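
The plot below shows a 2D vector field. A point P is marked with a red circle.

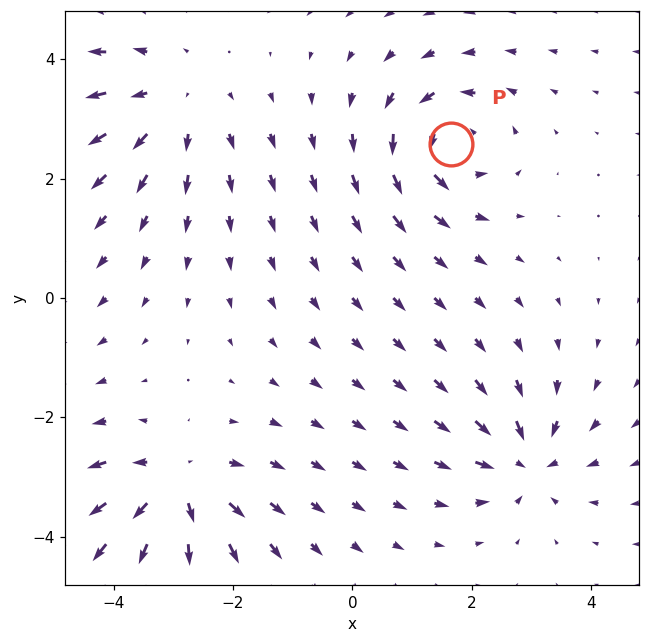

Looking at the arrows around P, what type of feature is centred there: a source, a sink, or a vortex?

vortex

At P (1.7, 2.6) the arrows circulate counterclockwise. Divergence ≈0, curl about +4 — near-zero divergence with nonzero curl is a vortex.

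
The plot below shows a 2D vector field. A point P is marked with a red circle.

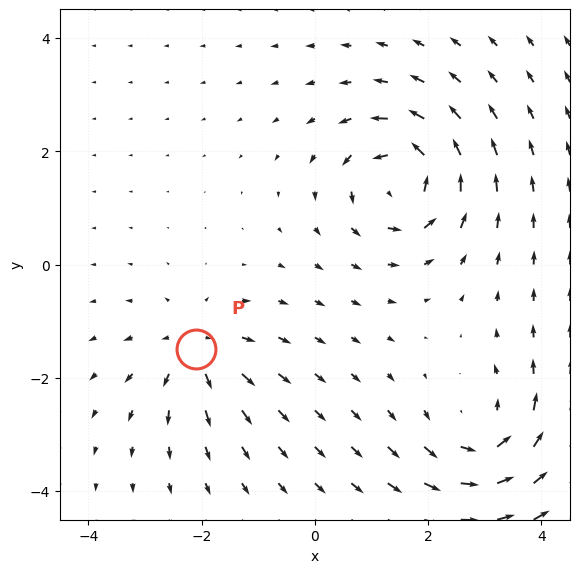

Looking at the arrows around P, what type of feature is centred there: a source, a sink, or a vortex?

source

At P (-2.1, -1.5) the arrows spread outward. Divergence about +5, curl ≈0 — positive divergence with near-zero curl is a source.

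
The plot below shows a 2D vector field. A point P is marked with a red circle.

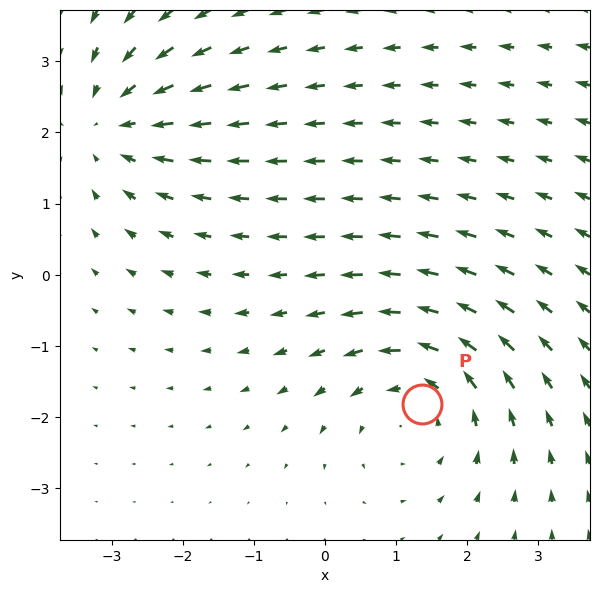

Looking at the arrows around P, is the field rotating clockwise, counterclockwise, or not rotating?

counterclockwise

Near P at (1.4, -1.8) the arrows circulate counterclockwise. The curl (z-component) there is about +2; positive curl means counterclockwise rotation.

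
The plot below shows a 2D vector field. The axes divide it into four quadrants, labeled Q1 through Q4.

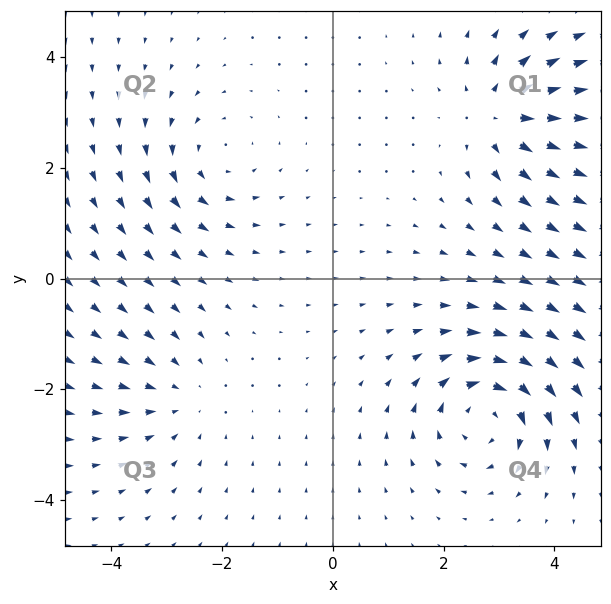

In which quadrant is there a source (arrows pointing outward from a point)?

The source sits at approximately (3.0, 2.9), which lies in quadrant Q1. The divergence there is about +4, positive as expected for a source.

Q1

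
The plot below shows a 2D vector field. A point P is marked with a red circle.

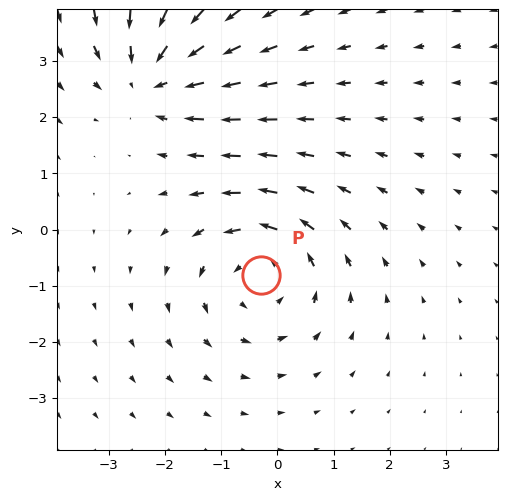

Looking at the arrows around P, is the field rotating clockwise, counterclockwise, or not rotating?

Near P at (-0.3, -0.8) the arrows circulate counterclockwise. The curl (z-component) there is about +4; positive curl means counterclockwise rotation.

counterclockwise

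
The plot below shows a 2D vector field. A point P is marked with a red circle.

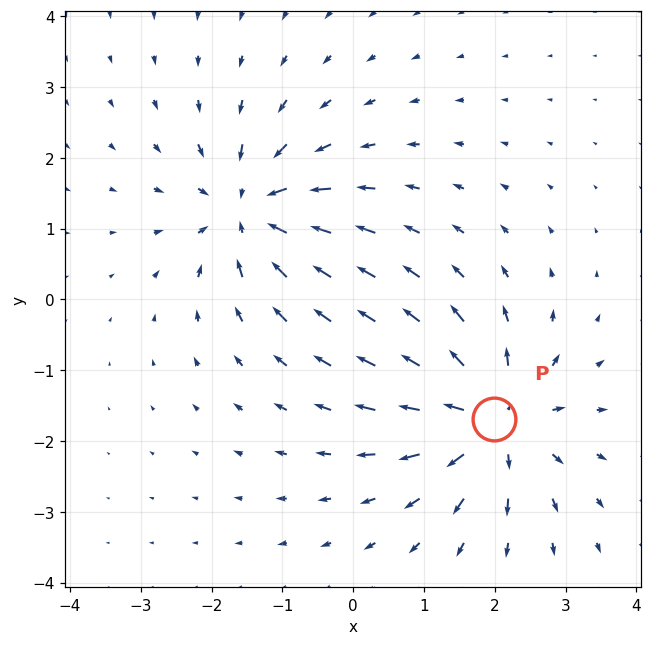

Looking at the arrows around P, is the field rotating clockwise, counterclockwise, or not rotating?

Near P at (2.0, -1.7) the arrows show no circulation. The curl there is ≈0.

not rotating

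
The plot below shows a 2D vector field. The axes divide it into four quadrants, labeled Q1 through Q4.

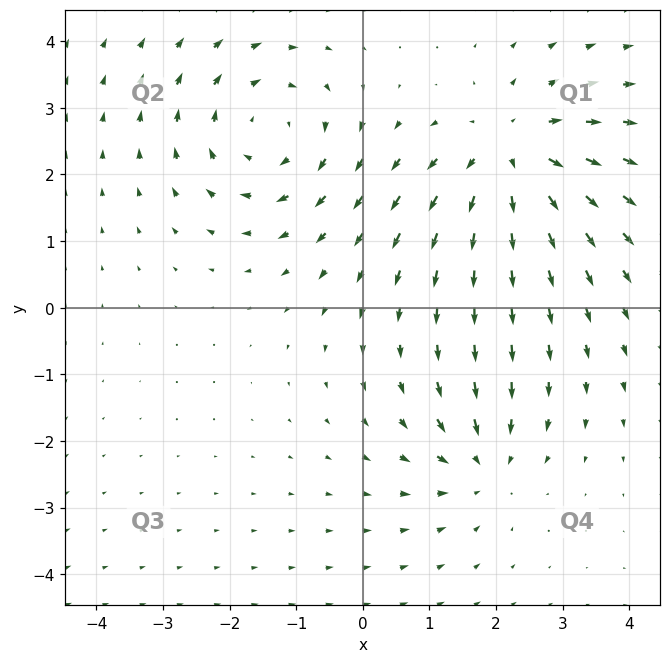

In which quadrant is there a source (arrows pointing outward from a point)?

The source sits at approximately (2.2, 2.3), which lies in quadrant Q1. The divergence there is about +5, positive as expected for a source.

Q1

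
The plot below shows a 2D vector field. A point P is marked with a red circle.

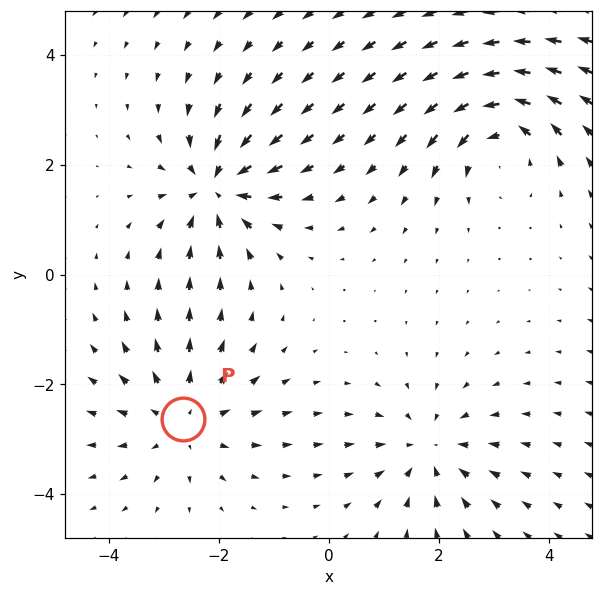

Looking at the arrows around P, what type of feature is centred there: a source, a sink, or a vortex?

source

At P (-2.7, -2.6) the arrows spread outward. Divergence about +3, curl ≈0 — positive divergence with near-zero curl is a source.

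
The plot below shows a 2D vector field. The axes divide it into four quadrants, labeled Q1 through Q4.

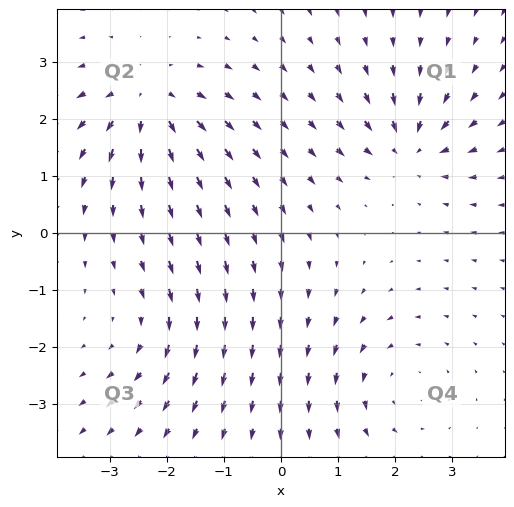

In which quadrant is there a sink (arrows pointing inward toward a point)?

Q1

The sink sits at approximately (2.3, 1.5), which lies in quadrant Q1. The divergence there is about -5, negative as expected for a sink.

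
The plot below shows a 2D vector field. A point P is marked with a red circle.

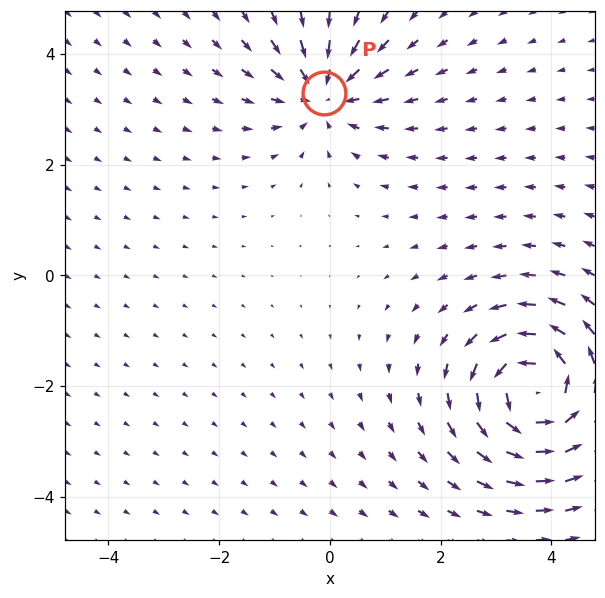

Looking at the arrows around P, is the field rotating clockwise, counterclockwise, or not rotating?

Near P at (-0.1, 3.3) the arrows show no circulation. The curl there is ≈0.

not rotating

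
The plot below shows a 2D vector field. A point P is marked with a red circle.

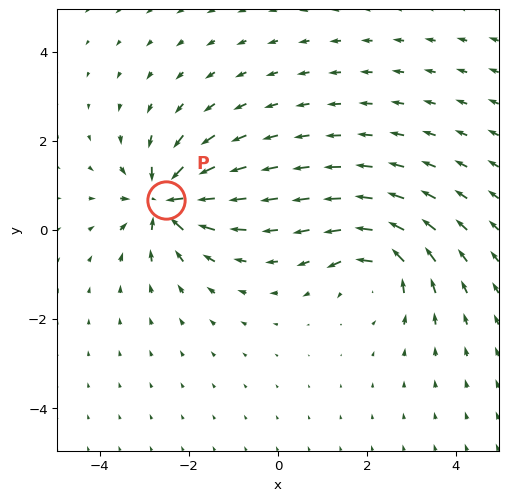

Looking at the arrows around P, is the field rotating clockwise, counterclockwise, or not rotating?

Near P at (-2.5, 0.7) the arrows show no circulation. The curl there is ≈0.

not rotating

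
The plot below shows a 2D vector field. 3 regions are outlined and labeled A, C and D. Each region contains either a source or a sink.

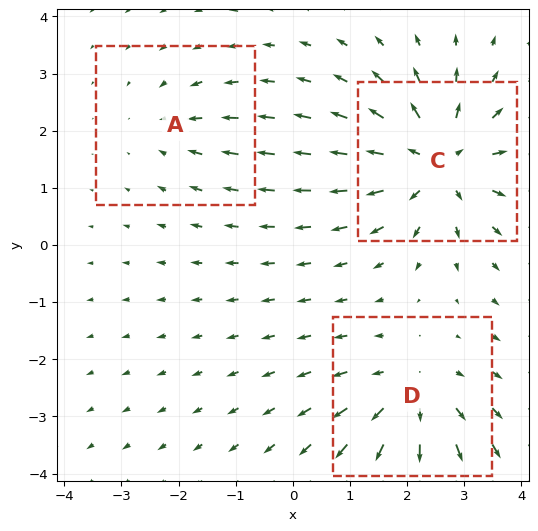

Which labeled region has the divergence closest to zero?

A

Divergence at each region's feature centre — A: about -2, C: about +5, D: about +3. Region A is closest to zero.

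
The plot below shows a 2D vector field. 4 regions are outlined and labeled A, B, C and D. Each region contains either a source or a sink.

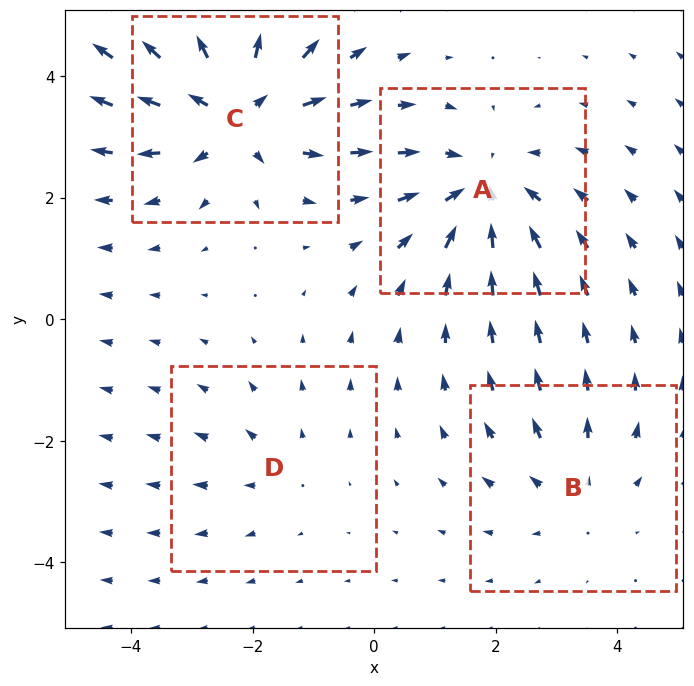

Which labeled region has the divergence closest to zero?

Divergence at each region's feature centre — A: about -4, B: about +3, C: about +6, D: about +2. Region D is closest to zero.

D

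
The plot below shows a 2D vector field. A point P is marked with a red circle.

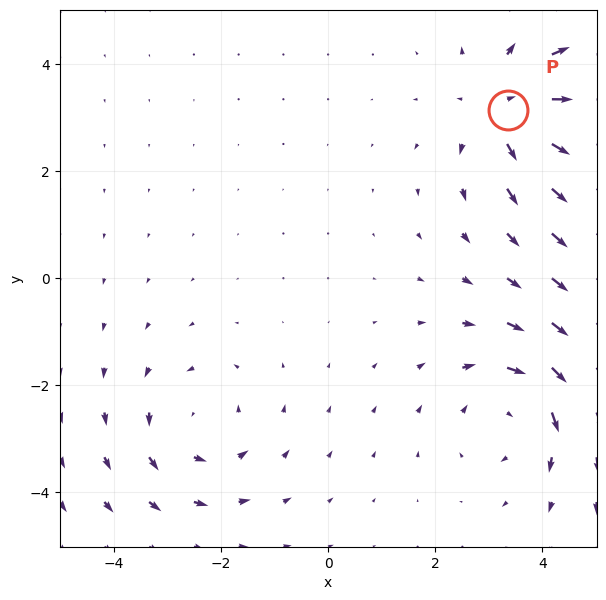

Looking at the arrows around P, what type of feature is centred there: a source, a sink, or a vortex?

source

At P (3.4, 3.1) the arrows spread outward. Divergence about +5, curl ≈0 — positive divergence with near-zero curl is a source.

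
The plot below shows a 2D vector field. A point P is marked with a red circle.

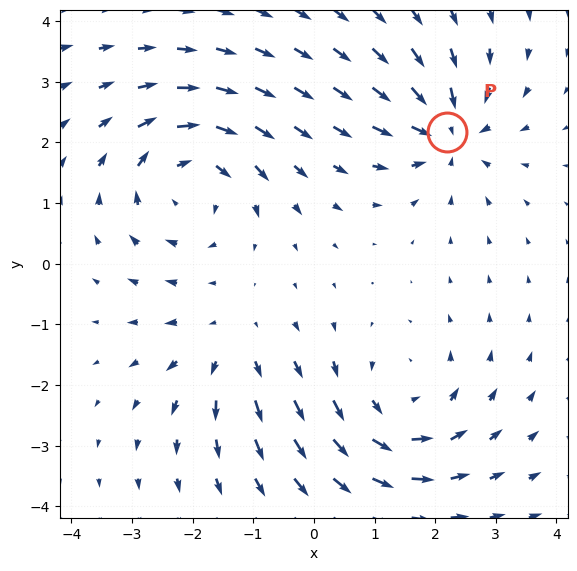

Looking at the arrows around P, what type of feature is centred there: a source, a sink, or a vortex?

sink

At P (2.2, 2.2) the arrows converge inward. Divergence about -6, curl ≈0 — negative divergence with near-zero curl is a sink.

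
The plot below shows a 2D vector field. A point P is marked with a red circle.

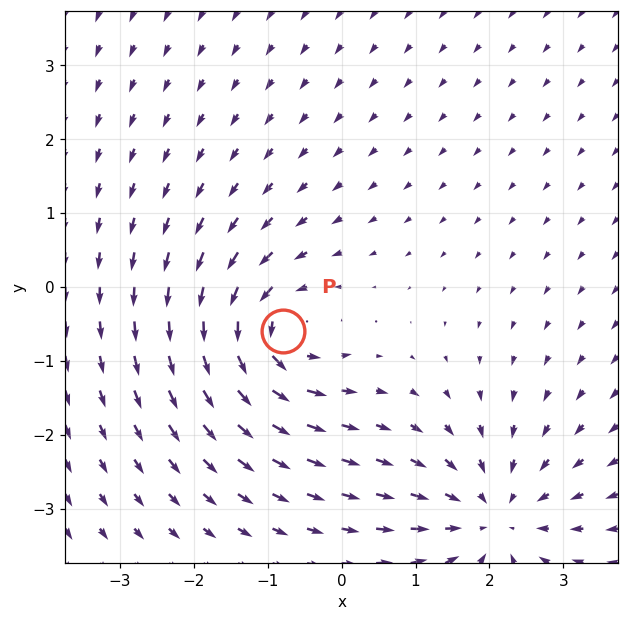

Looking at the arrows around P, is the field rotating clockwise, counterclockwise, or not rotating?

Near P at (-0.8, -0.6) the arrows circulate counterclockwise. The curl (z-component) there is about +5; positive curl means counterclockwise rotation.

counterclockwise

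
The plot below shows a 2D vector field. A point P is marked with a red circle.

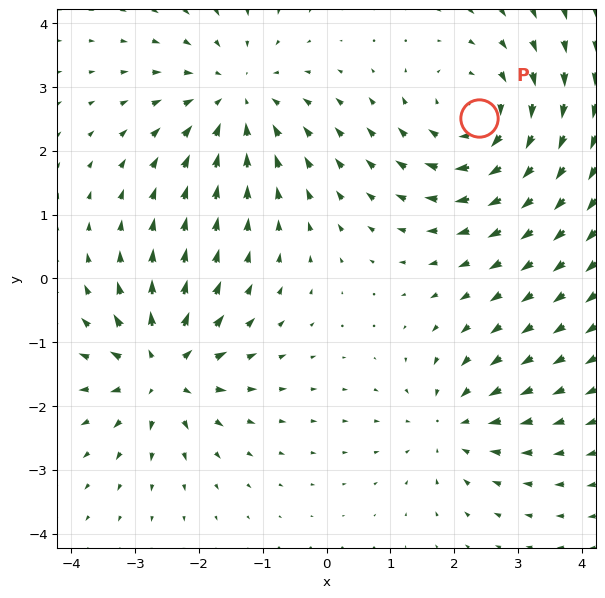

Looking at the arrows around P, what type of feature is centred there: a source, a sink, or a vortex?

At P (2.4, 2.5) the arrows circulate clockwise. Divergence ≈0, curl about -5 — near-zero divergence with nonzero curl is a vortex.

vortex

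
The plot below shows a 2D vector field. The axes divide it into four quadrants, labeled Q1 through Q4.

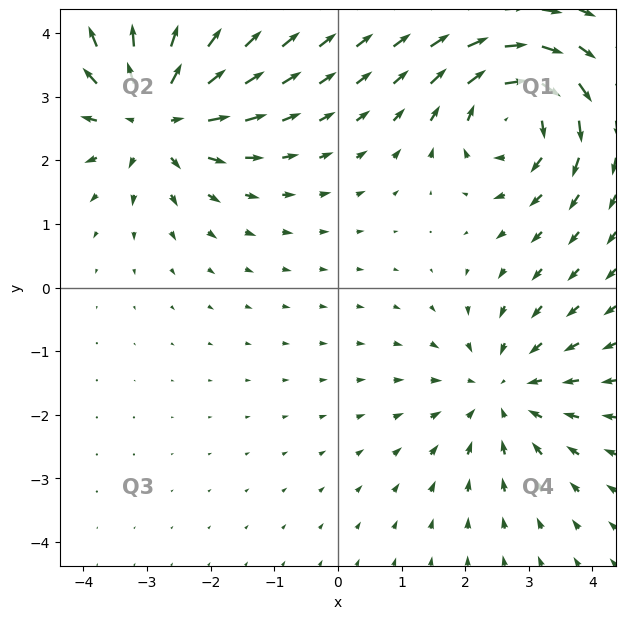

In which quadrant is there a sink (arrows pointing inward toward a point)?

Q4

The sink sits at approximately (2.6, -1.6), which lies in quadrant Q4. The divergence there is about -3, negative as expected for a sink.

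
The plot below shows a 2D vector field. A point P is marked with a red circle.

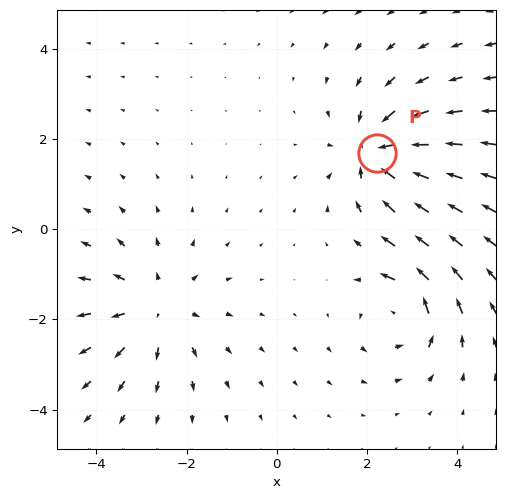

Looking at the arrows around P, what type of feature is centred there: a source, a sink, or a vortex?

At P (2.2, 1.7) the arrows converge inward. Divergence about -6, curl ≈0 — negative divergence with near-zero curl is a sink.

sink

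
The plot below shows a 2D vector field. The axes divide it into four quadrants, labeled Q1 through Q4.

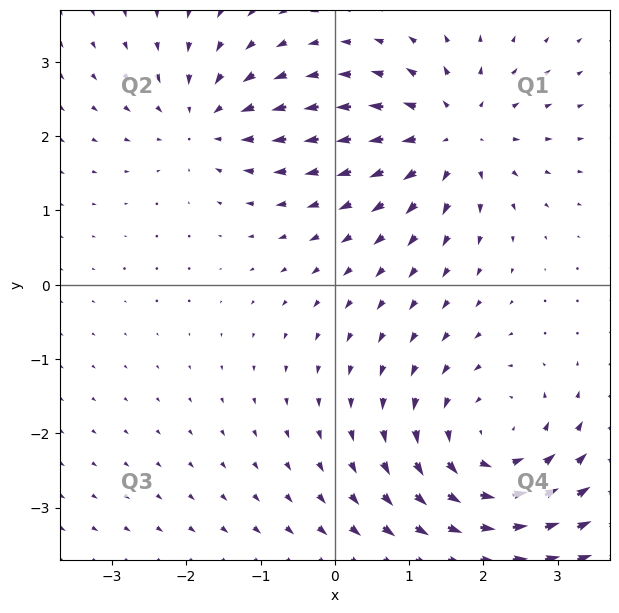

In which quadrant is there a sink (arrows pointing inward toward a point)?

Q2

The sink sits at approximately (-1.7, 2.2), which lies in quadrant Q2. The divergence there is about -3, negative as expected for a sink.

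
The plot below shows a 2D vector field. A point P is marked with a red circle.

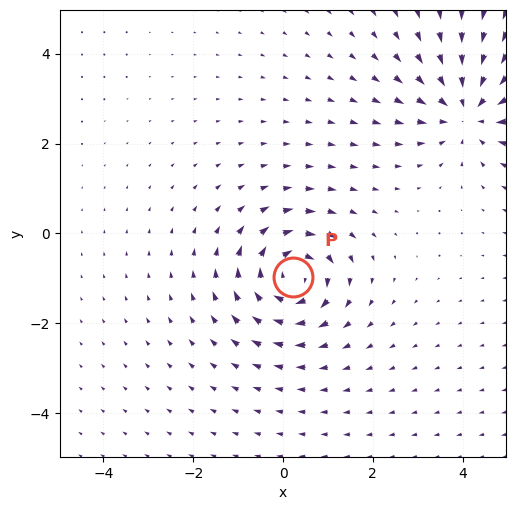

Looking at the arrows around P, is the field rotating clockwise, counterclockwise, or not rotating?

clockwise

Near P at (0.2, -1.0) the arrows circulate clockwise. The curl (z-component) there is about -6; negative curl means clockwise rotation.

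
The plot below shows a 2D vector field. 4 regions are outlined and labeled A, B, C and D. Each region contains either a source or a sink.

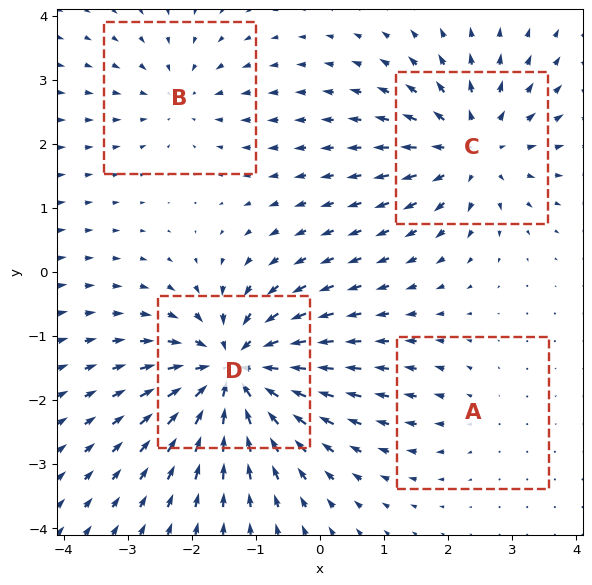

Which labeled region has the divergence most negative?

Divergence at each region's feature centre — A: about +2, B: about -4, C: about +6, D: about -8. Region D is most negative.

D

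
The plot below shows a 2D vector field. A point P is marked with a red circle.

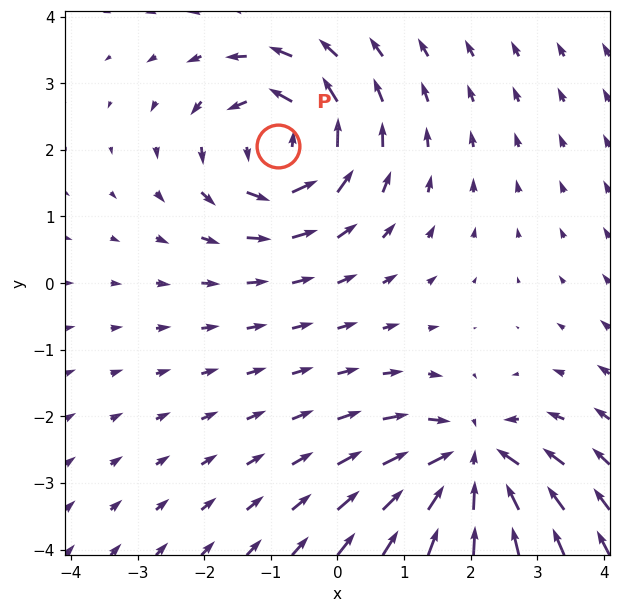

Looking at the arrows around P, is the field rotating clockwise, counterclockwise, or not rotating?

Near P at (-0.9, 2.1) the arrows circulate counterclockwise. The curl (z-component) there is about +6; positive curl means counterclockwise rotation.

counterclockwise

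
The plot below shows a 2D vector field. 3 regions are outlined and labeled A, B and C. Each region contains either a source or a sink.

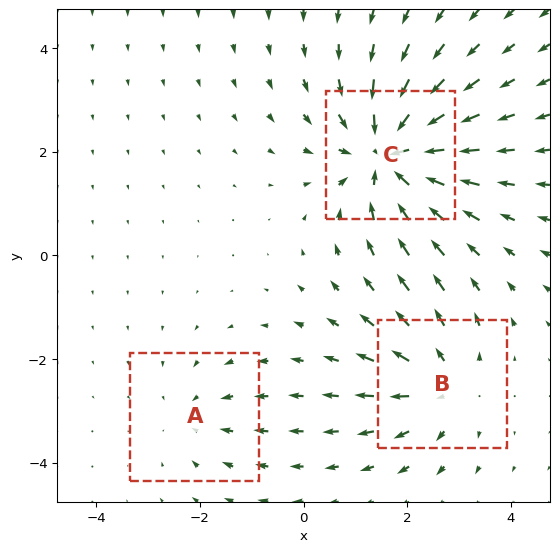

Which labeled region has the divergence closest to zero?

Divergence at each region's feature centre — A: about -2, B: about +3, C: about -5. Region A is closest to zero.

A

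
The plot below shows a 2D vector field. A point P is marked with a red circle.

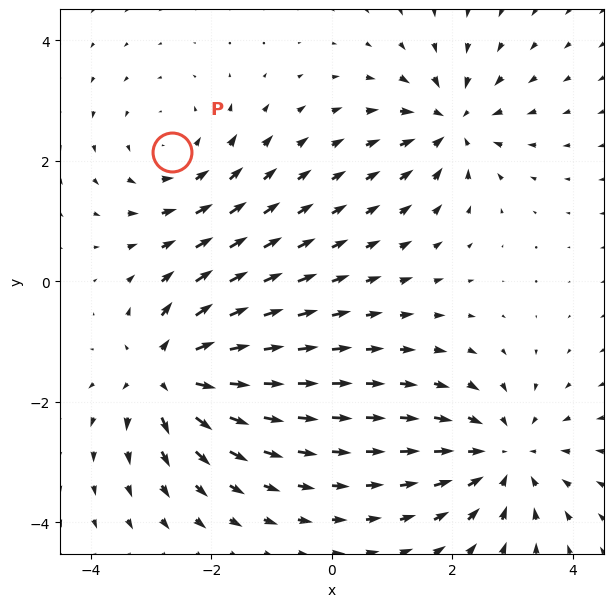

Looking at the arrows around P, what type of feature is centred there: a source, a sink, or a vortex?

vortex

At P (-2.7, 2.1) the arrows circulate counterclockwise. Divergence ≈0, curl about +3 — near-zero divergence with nonzero curl is a vortex.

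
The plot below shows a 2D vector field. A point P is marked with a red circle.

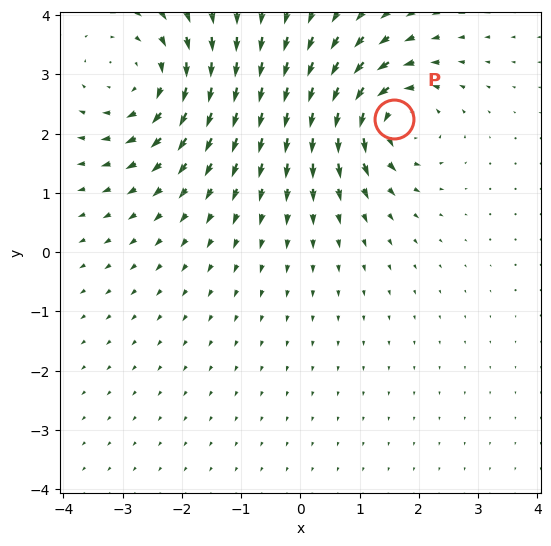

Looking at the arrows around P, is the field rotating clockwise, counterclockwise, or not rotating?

Near P at (1.6, 2.2) the arrows circulate counterclockwise. The curl (z-component) there is about +6; positive curl means counterclockwise rotation.

counterclockwise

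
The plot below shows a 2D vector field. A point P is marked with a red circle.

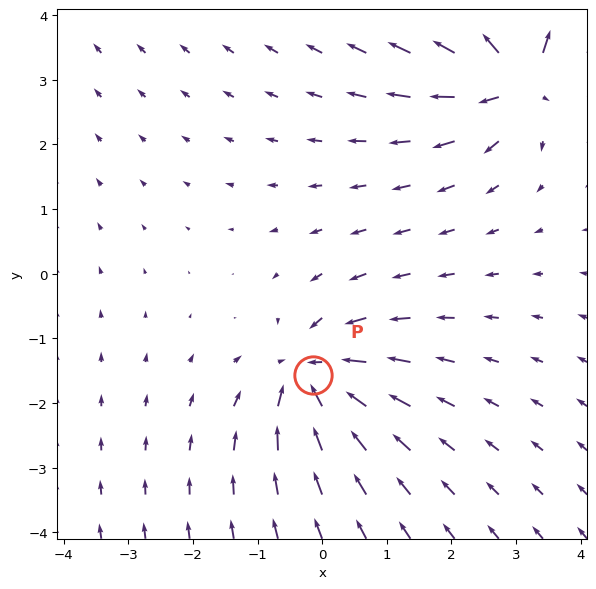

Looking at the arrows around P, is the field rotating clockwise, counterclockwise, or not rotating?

not rotating

Near P at (-0.1, -1.6) the arrows show no circulation. The curl there is ≈0.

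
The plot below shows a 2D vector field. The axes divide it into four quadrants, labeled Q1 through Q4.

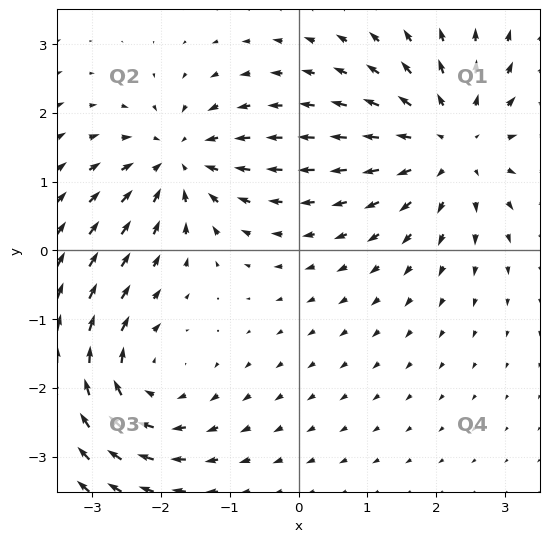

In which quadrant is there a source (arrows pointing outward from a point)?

The source sits at approximately (2.2, 1.5), which lies in quadrant Q1. The divergence there is about +4, positive as expected for a source.

Q1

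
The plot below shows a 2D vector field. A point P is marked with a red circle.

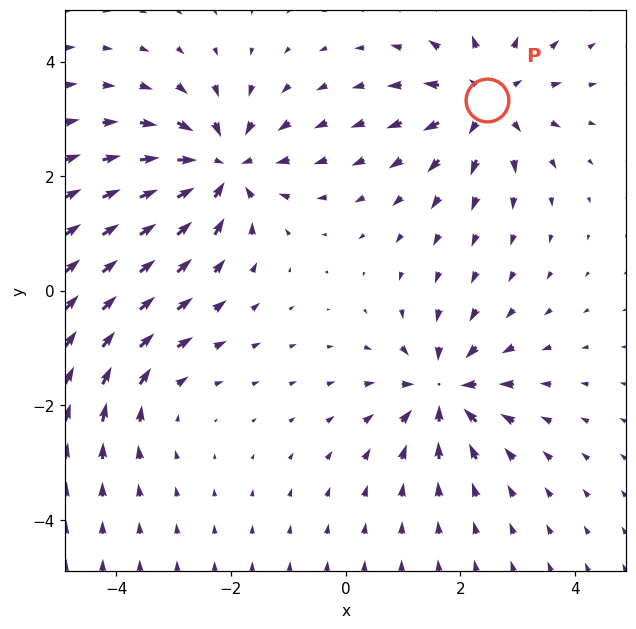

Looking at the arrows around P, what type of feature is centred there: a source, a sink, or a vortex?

At P (2.5, 3.3) the arrows spread outward. Divergence about +5, curl ≈0 — positive divergence with near-zero curl is a source.

source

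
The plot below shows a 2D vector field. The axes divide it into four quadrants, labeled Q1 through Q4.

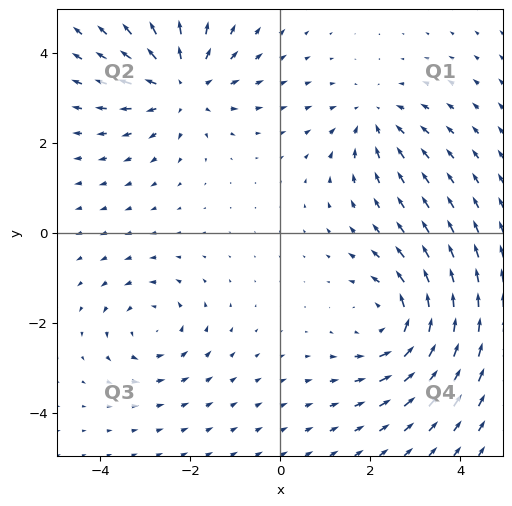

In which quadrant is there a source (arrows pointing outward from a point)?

Q2

The source sits at approximately (-2.2, 3.3), which lies in quadrant Q2. The divergence there is about +4, positive as expected for a source.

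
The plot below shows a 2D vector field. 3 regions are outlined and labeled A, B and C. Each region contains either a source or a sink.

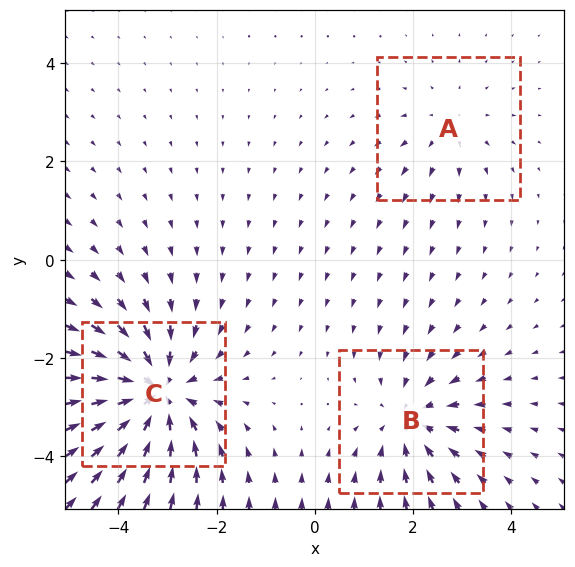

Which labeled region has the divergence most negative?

Divergence at each region's feature centre — A: about +2, B: about -3, C: about -5. Region C is most negative.

C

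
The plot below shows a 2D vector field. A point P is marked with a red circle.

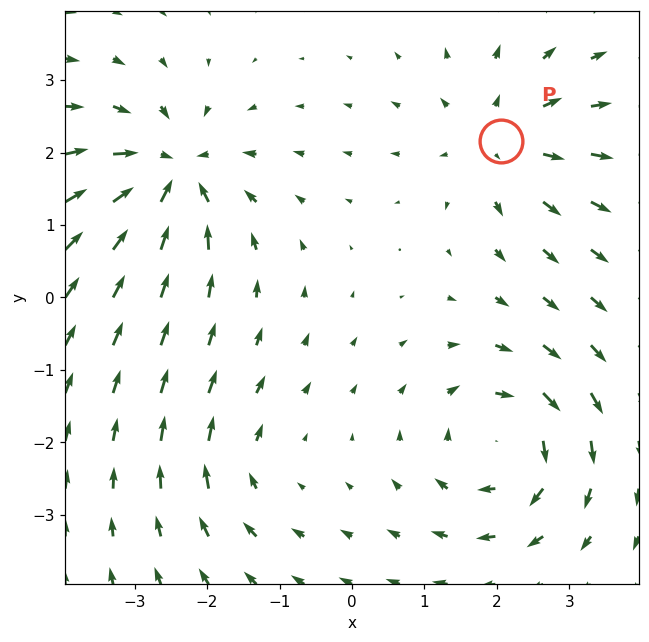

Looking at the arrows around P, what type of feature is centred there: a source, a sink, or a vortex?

source

At P (2.1, 2.2) the arrows spread outward. Divergence about +4, curl ≈0 — positive divergence with near-zero curl is a source.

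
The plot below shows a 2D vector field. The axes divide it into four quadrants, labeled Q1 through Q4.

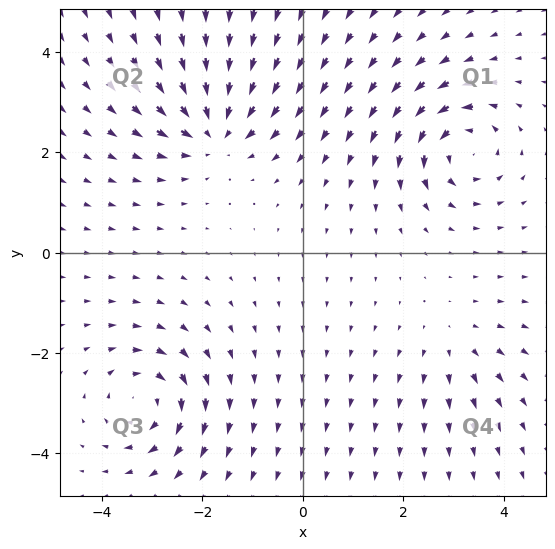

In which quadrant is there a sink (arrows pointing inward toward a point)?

Q2

The sink sits at approximately (-1.8, 2.4), which lies in quadrant Q2. The divergence there is about -6, negative as expected for a sink.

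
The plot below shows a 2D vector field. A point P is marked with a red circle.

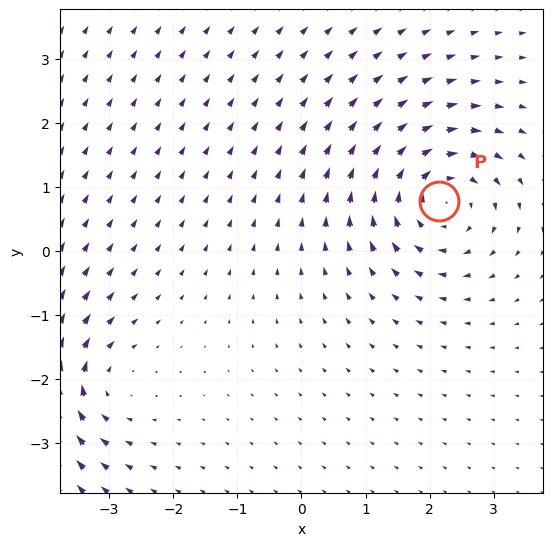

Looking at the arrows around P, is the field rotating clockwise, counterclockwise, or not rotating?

clockwise

Near P at (2.2, 0.8) the arrows circulate clockwise. The curl (z-component) there is about -5; negative curl means clockwise rotation.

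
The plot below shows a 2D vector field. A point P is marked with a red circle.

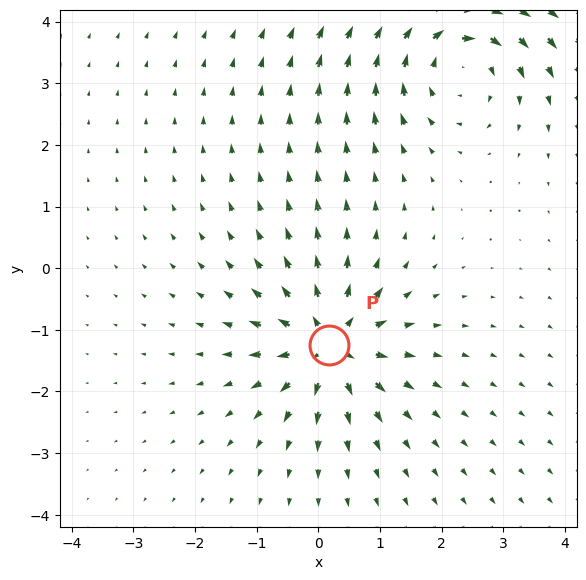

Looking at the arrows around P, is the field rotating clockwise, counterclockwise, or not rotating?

Near P at (0.2, -1.2) the arrows show no circulation. The curl there is ≈0.

not rotating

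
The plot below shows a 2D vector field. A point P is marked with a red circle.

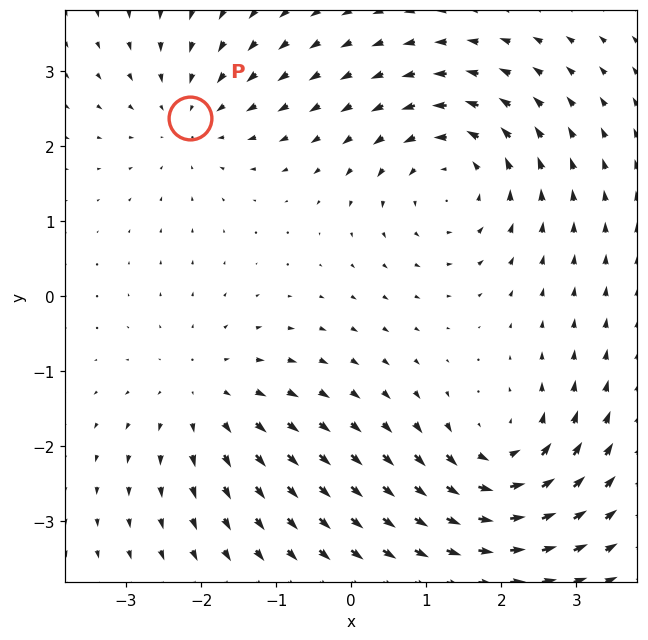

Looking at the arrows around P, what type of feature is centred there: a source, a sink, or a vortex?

At P (-2.1, 2.4) the arrows converge inward. Divergence about -3, curl ≈0 — negative divergence with near-zero curl is a sink.

sink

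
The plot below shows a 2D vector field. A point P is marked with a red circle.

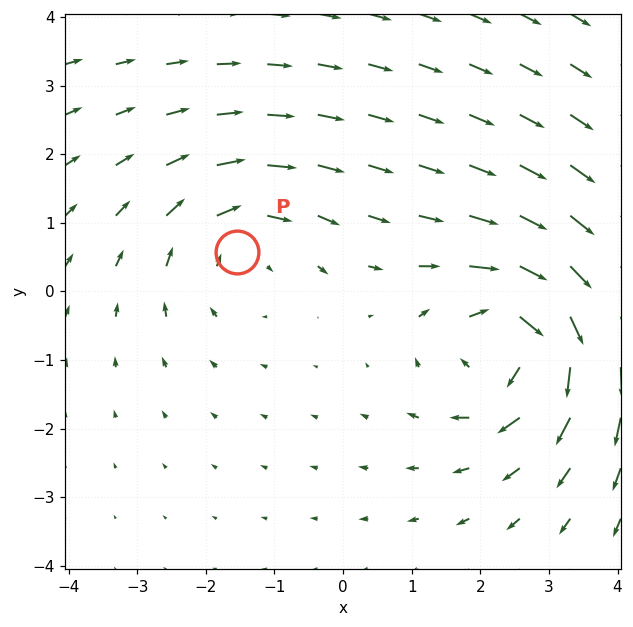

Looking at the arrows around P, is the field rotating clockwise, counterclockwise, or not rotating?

clockwise

Near P at (-1.6, 0.6) the arrows circulate clockwise. The curl (z-component) there is about -3; negative curl means clockwise rotation.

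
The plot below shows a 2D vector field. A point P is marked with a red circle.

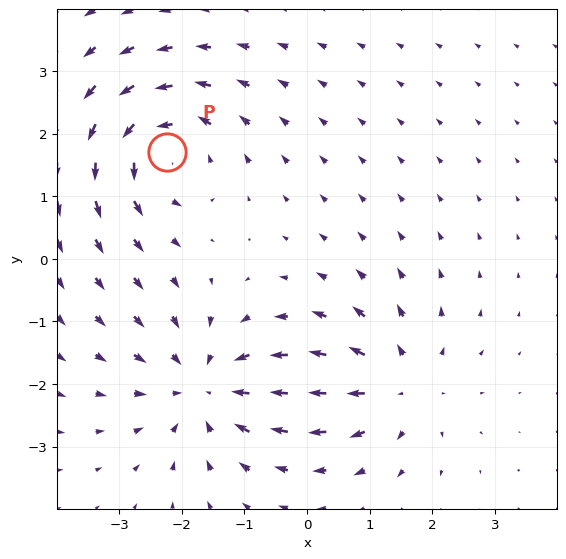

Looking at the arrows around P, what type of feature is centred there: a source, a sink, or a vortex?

vortex

At P (-2.2, 1.7) the arrows circulate counterclockwise. Divergence ≈0, curl about +4 — near-zero divergence with nonzero curl is a vortex.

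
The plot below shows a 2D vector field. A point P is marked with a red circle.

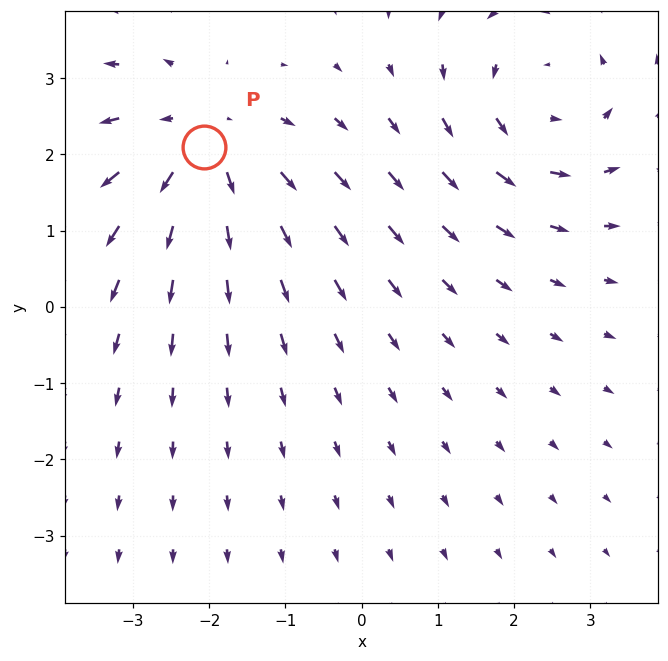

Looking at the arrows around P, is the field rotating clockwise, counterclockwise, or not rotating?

Near P at (-2.1, 2.1) the arrows show no circulation. The curl there is ≈0.

not rotating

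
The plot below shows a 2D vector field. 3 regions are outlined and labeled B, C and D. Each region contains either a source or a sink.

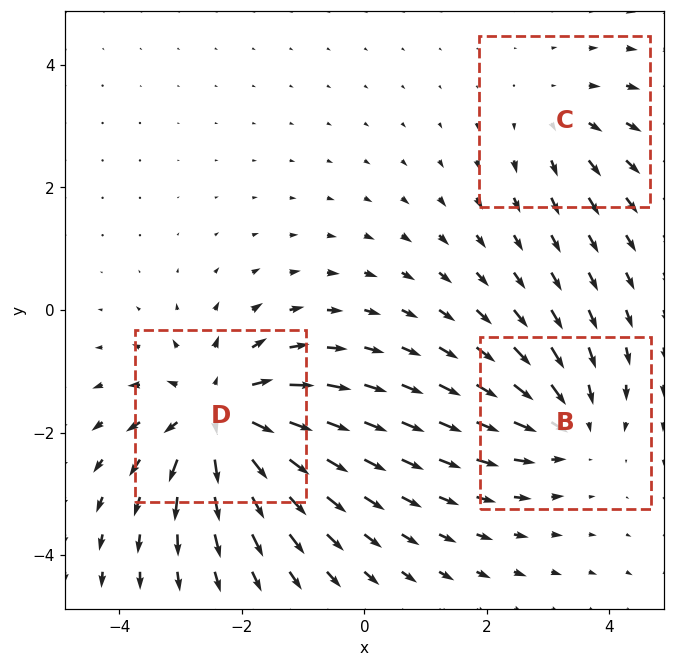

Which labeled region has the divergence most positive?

D

Divergence at each region's feature centre — B: about -3, C: about +2, D: about +5. Region D is most positive.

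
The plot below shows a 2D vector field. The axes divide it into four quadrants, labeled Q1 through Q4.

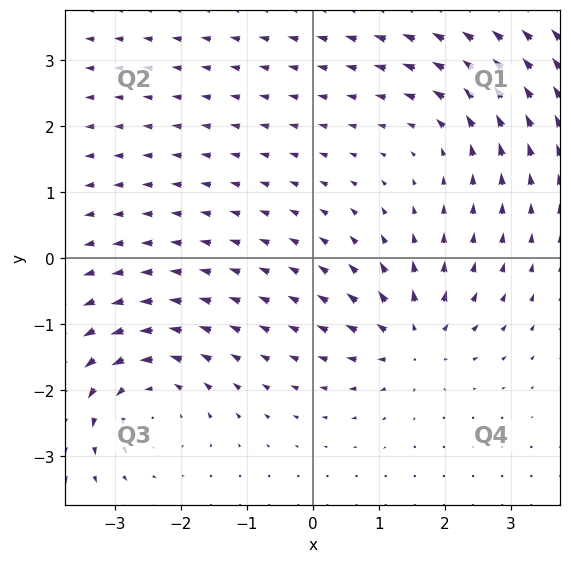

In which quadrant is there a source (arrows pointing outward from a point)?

Q4

The source sits at approximately (1.5, -1.3), which lies in quadrant Q4. The divergence there is about +5, positive as expected for a source.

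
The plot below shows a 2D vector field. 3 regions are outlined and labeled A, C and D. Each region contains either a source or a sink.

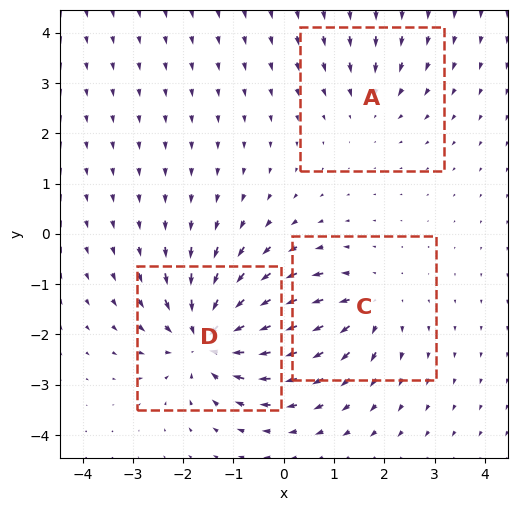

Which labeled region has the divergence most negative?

Divergence at each region's feature centre — A: about -2, C: about +3, D: about -6. Region D is most negative.

D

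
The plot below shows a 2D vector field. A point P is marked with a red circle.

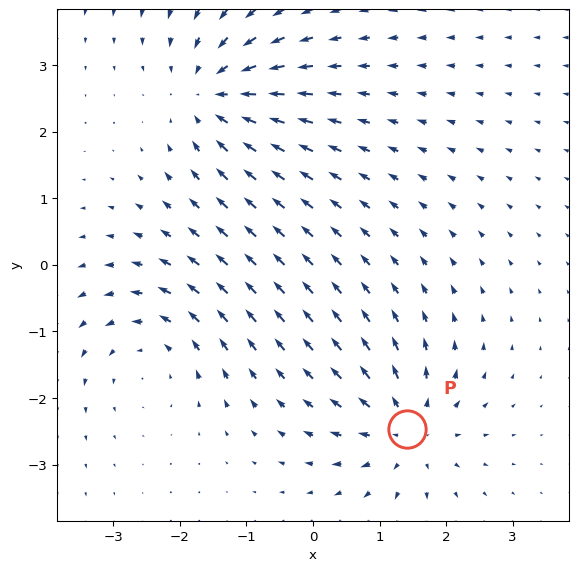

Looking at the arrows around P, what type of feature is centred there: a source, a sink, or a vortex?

At P (1.4, -2.5) the arrows spread outward. Divergence about +5, curl ≈0 — positive divergence with near-zero curl is a source.

source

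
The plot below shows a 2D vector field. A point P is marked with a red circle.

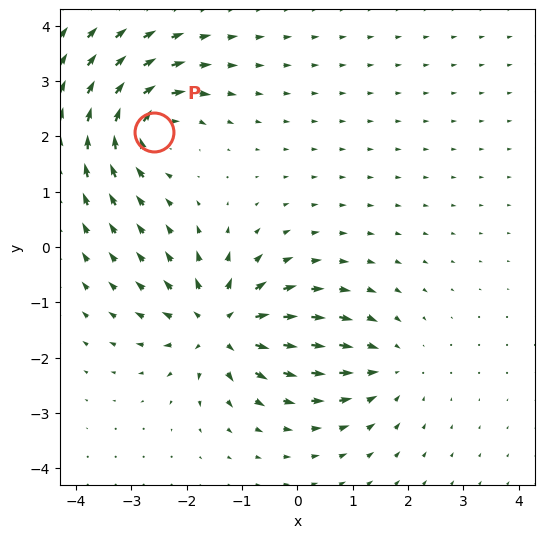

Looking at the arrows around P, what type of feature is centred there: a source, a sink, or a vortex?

vortex

At P (-2.6, 2.1) the arrows circulate clockwise. Divergence ≈0, curl about -6 — near-zero divergence with nonzero curl is a vortex.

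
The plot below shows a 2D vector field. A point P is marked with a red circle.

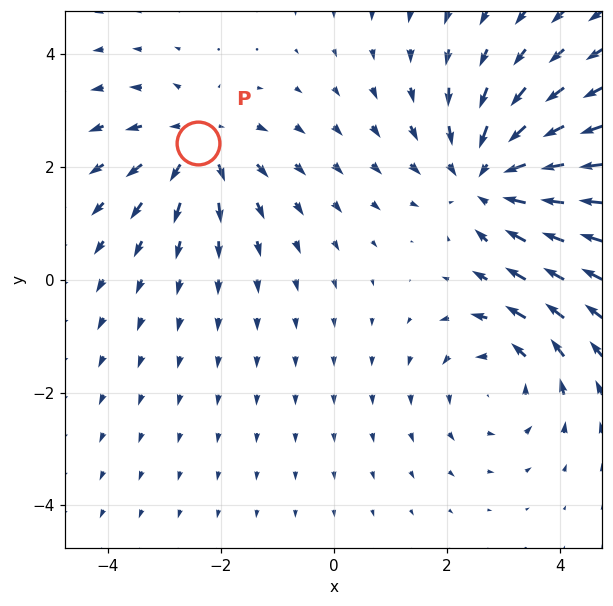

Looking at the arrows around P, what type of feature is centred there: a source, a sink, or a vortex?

source

At P (-2.4, 2.4) the arrows spread outward. Divergence about +3, curl ≈0 — positive divergence with near-zero curl is a source.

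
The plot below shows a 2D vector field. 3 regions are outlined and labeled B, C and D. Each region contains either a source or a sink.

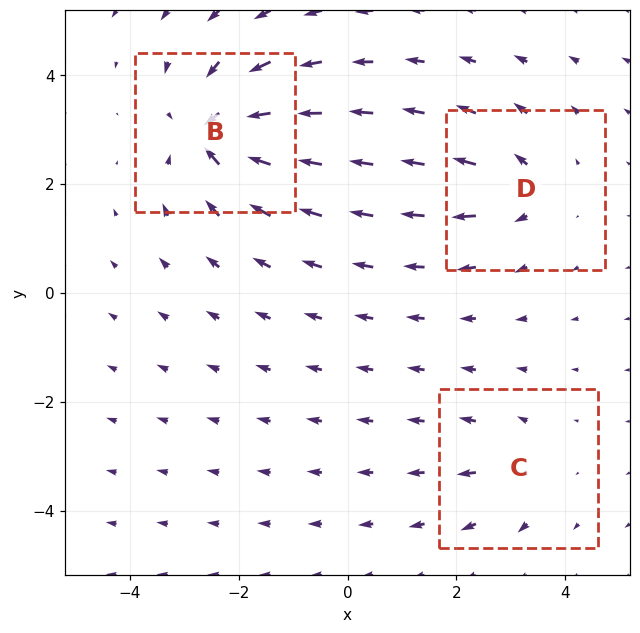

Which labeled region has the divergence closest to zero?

C

Divergence at each region's feature centre — B: about -6, C: about +3, D: about +4. Region C is closest to zero.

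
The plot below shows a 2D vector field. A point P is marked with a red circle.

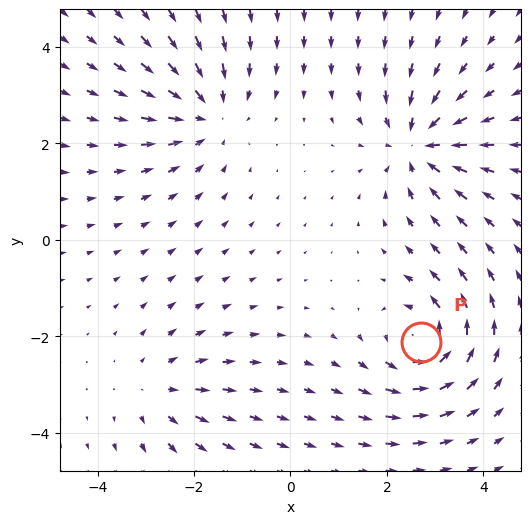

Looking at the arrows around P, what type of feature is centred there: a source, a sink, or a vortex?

At P (2.7, -2.1) the arrows circulate counterclockwise. Divergence ≈0, curl about +5 — near-zero divergence with nonzero curl is a vortex.

vortex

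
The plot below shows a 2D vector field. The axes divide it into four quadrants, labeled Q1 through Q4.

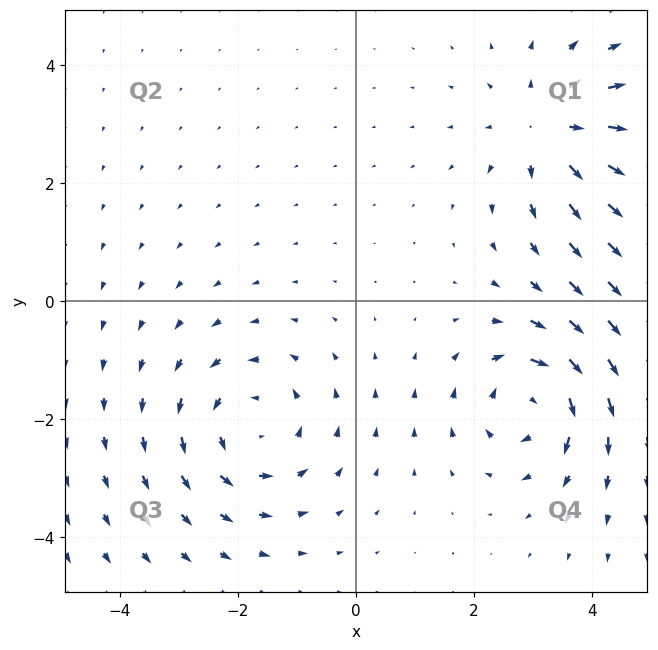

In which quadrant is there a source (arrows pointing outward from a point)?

Q1

The source sits at approximately (3.3, 2.9), which lies in quadrant Q1. The divergence there is about +4, positive as expected for a source.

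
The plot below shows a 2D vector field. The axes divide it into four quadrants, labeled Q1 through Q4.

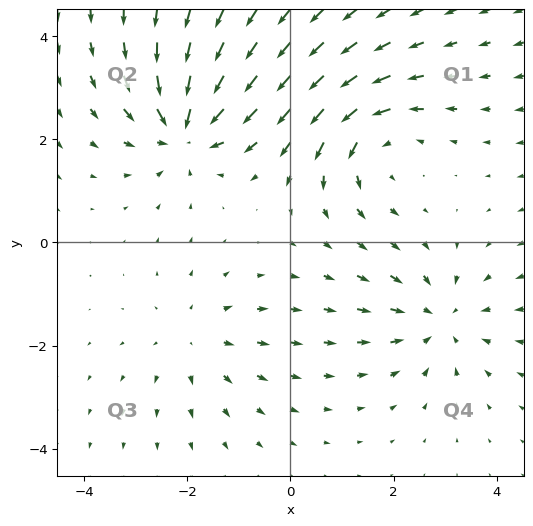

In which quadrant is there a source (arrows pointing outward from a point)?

Q3

The source sits at approximately (-1.8, -1.9), which lies in quadrant Q3. The divergence there is about +2, positive as expected for a source.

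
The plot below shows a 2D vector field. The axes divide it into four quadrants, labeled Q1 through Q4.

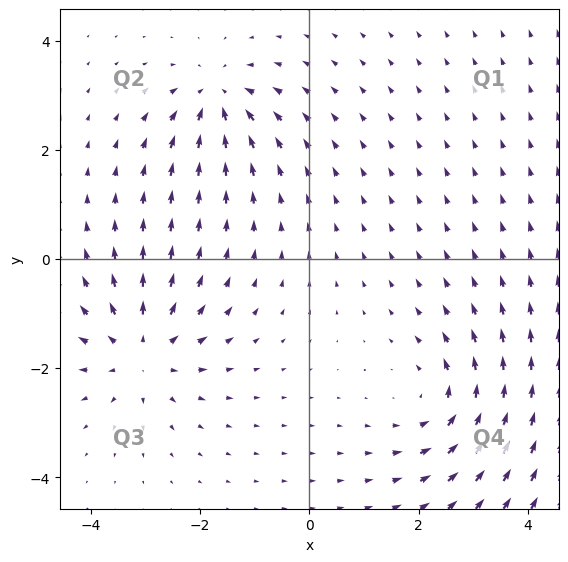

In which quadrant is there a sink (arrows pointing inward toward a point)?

Q2

The sink sits at approximately (-1.7, 2.9), which lies in quadrant Q2. The divergence there is about -6, negative as expected for a sink.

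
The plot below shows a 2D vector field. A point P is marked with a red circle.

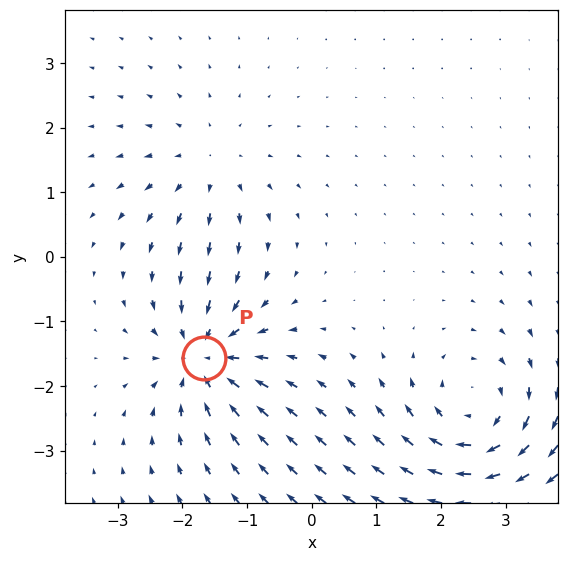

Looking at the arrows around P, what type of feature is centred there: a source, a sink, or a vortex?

sink

At P (-1.7, -1.6) the arrows converge inward. Divergence about -5, curl ≈0 — negative divergence with near-zero curl is a sink.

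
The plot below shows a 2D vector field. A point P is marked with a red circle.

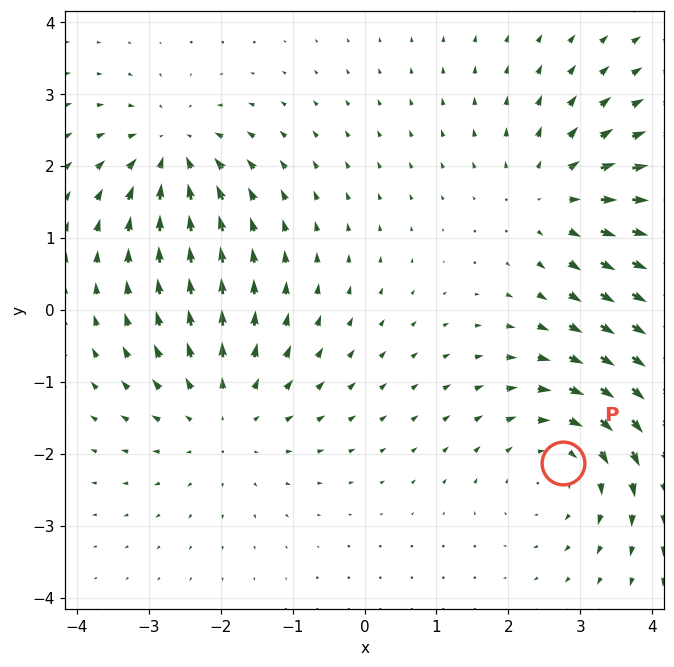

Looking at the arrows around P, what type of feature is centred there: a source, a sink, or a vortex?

At P (2.8, -2.1) the arrows circulate clockwise. Divergence ≈0, curl about -4 — near-zero divergence with nonzero curl is a vortex.

vortex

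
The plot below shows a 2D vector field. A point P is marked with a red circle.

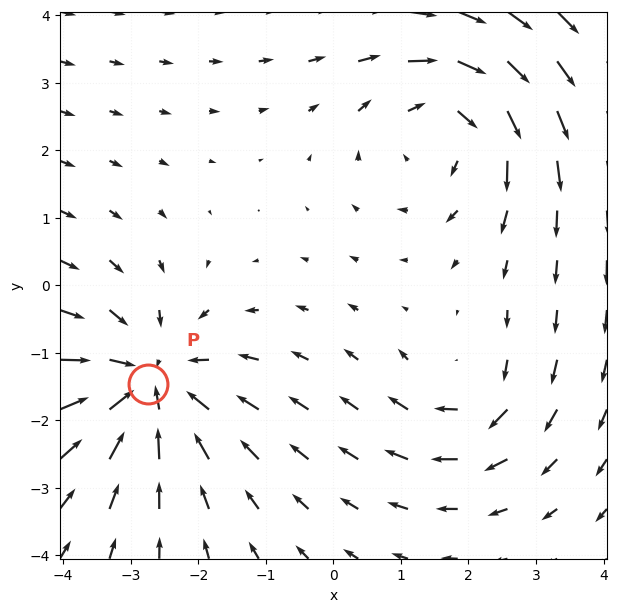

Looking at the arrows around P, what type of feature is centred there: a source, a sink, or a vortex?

sink

At P (-2.7, -1.5) the arrows converge inward. Divergence about -4, curl ≈0 — negative divergence with near-zero curl is a sink.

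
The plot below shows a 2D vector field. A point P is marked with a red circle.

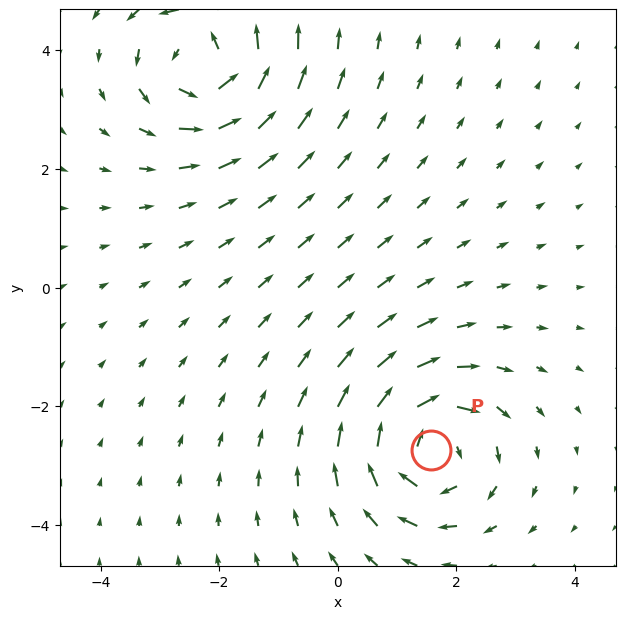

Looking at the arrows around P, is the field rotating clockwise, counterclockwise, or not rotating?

clockwise

Near P at (1.6, -2.7) the arrows circulate clockwise. The curl (z-component) there is about -6; negative curl means clockwise rotation.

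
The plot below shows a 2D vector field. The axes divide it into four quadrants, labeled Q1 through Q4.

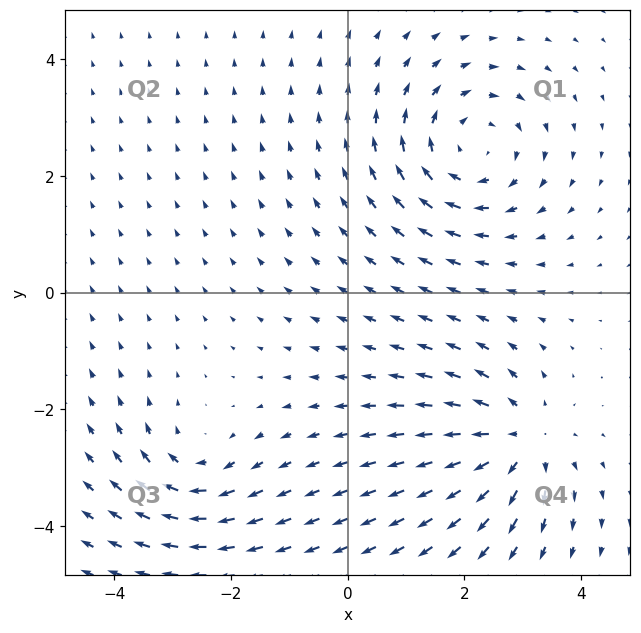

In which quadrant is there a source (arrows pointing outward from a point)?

Q4

The source sits at approximately (2.9, -2.5), which lies in quadrant Q4. The divergence there is about +4, positive as expected for a source.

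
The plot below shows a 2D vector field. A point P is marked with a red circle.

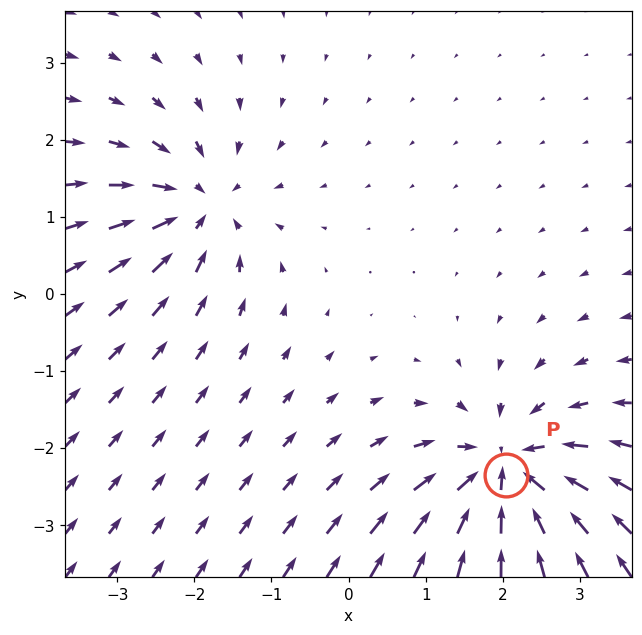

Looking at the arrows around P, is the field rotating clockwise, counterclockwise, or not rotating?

Near P at (2.0, -2.3) the arrows show no circulation. The curl there is ≈0.

not rotating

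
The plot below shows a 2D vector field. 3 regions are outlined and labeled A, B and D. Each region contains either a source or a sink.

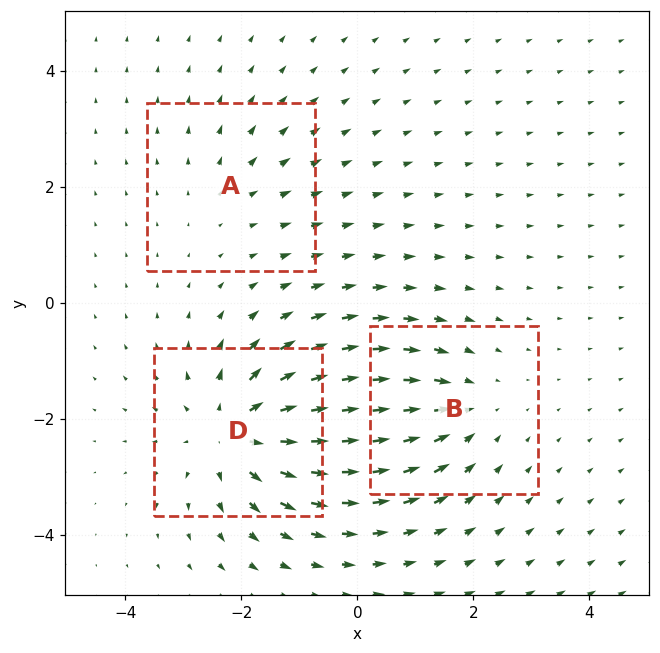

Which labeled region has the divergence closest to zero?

Divergence at each region's feature centre — A: about +2, B: about -3, D: about +5. Region A is closest to zero.

A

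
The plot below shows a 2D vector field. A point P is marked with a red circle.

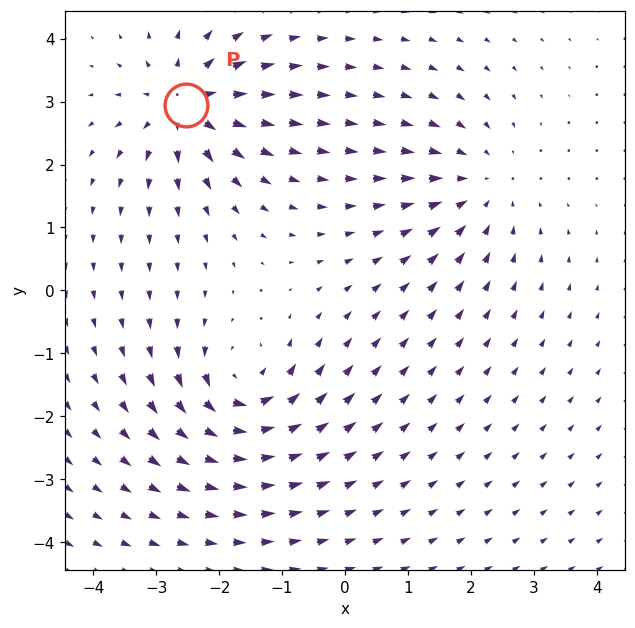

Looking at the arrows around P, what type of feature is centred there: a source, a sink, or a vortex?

source

At P (-2.5, 2.9) the arrows spread outward. Divergence about +7, curl ≈0 — positive divergence with near-zero curl is a source.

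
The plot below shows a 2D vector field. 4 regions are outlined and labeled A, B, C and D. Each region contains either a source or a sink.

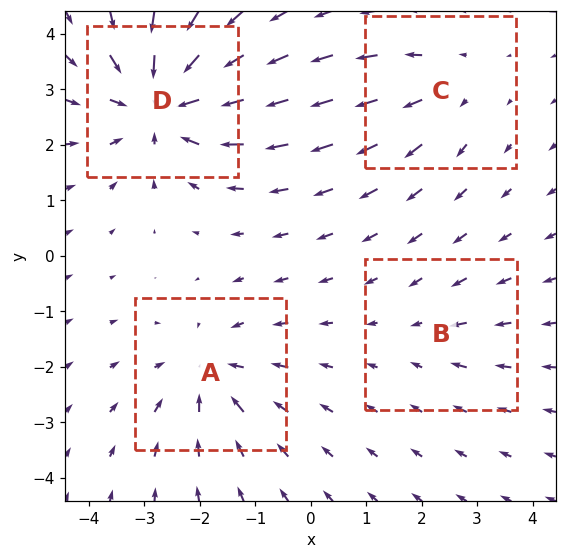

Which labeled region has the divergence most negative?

Divergence at each region's feature centre — A: about -4, B: about -2, C: about +3, D: about -6. Region D is most negative.

D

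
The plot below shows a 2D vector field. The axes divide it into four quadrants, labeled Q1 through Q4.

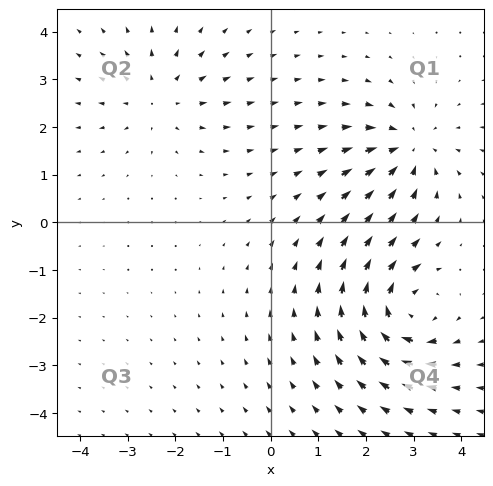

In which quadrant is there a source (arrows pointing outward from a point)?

Q2

The source sits at approximately (-2.3, 2.6), which lies in quadrant Q2. The divergence there is about +3, positive as expected for a source.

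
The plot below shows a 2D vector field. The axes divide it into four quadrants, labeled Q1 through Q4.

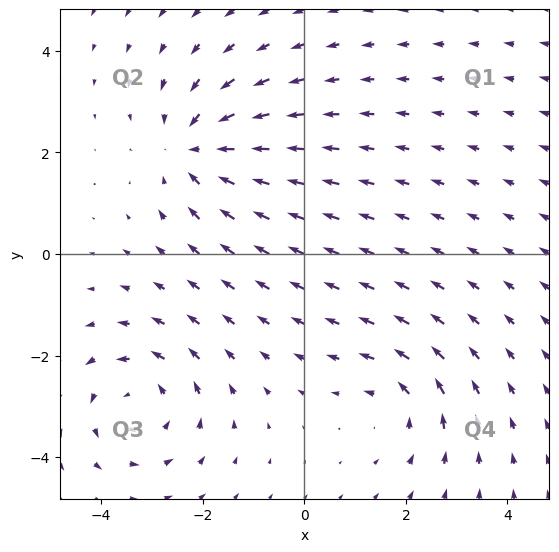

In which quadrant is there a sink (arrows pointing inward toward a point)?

The sink sits at approximately (-2.1, 2.1), which lies in quadrant Q2. The divergence there is about -5, negative as expected for a sink.

Q2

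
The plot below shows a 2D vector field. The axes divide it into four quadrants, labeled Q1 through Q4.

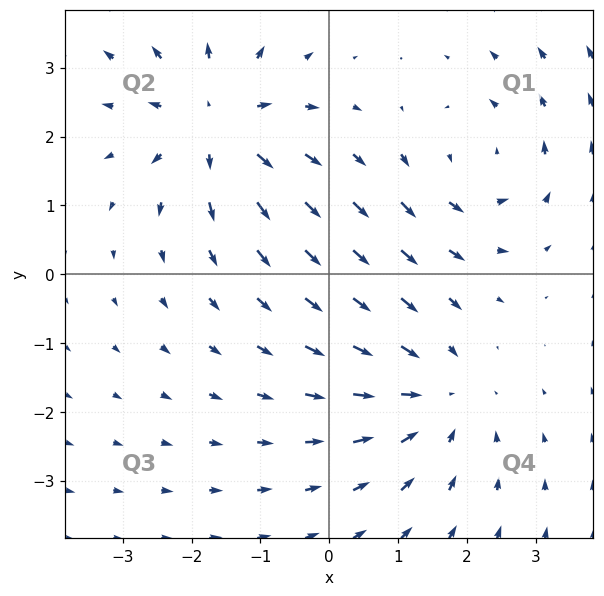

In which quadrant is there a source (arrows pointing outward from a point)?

The source sits at approximately (-1.6, 2.2), which lies in quadrant Q2. The divergence there is about +4, positive as expected for a source.

Q2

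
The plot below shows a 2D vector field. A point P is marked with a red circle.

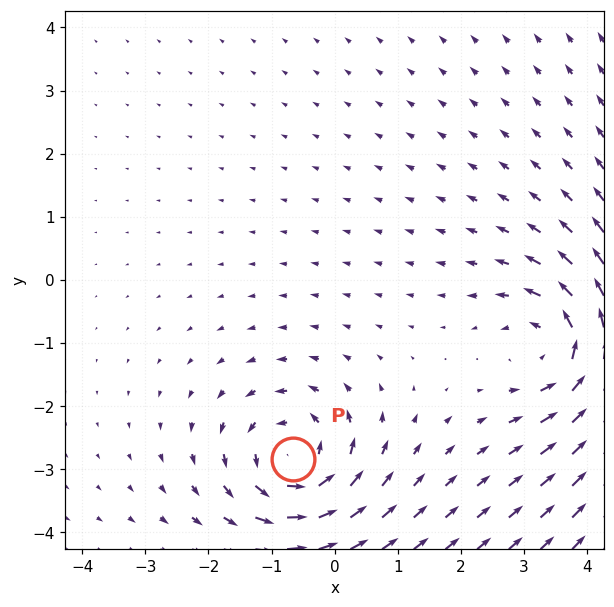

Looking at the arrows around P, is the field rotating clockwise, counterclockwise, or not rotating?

Near P at (-0.7, -2.8) the arrows circulate counterclockwise. The curl (z-component) there is about +4; positive curl means counterclockwise rotation.

counterclockwise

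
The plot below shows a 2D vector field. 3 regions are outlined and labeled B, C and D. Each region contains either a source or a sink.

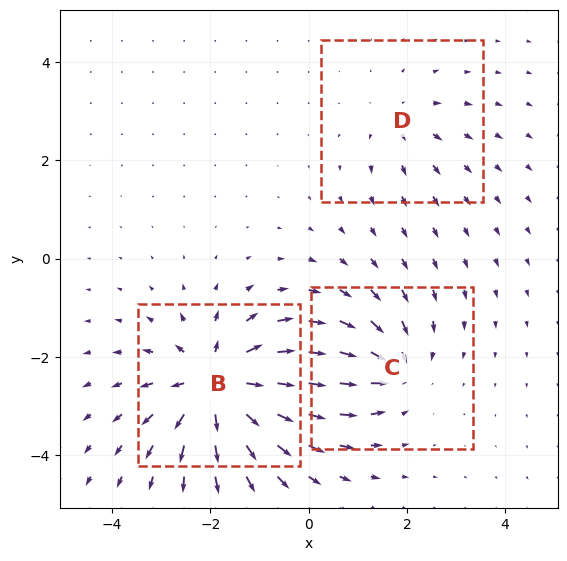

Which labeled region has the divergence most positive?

Divergence at each region's feature centre — B: about +6, C: about -3, D: about +2. Region B is most positive.

B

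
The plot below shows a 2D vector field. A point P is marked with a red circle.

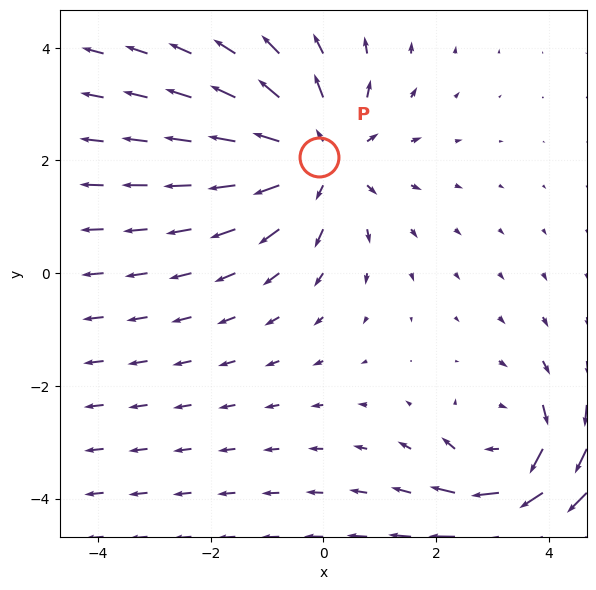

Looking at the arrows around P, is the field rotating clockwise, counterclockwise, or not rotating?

Near P at (-0.1, 2.1) the arrows show no circulation. The curl there is ≈0.

not rotating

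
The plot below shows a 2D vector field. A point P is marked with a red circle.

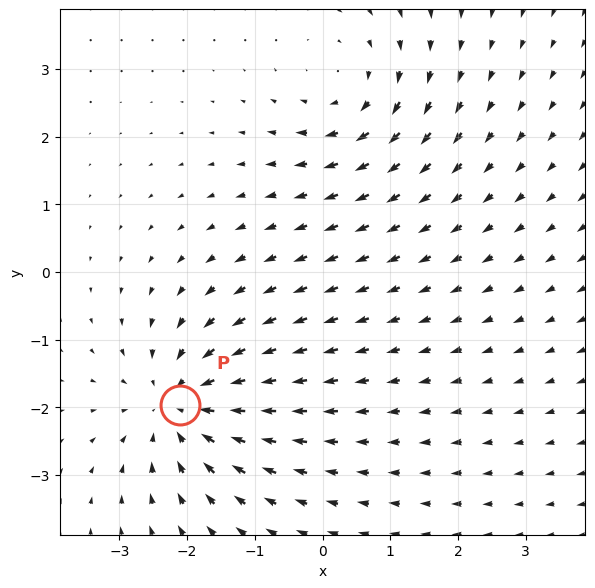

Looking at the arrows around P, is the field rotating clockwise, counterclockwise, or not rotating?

not rotating

Near P at (-2.1, -2.0) the arrows show no circulation. The curl there is ≈0.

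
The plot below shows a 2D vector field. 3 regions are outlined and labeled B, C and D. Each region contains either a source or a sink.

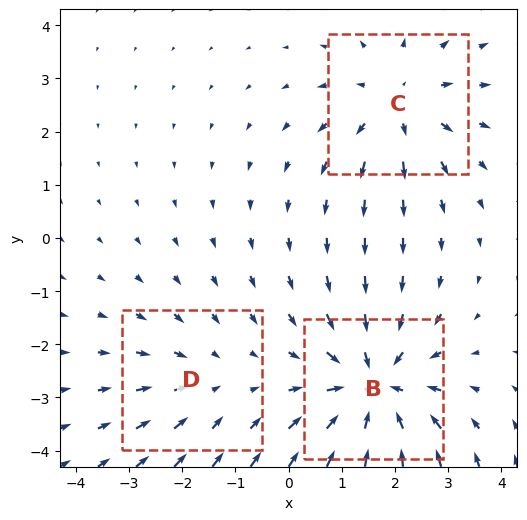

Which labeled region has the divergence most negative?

Divergence at each region's feature centre — B: about -4, C: about +3, D: about -2. Region B is most negative.

B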